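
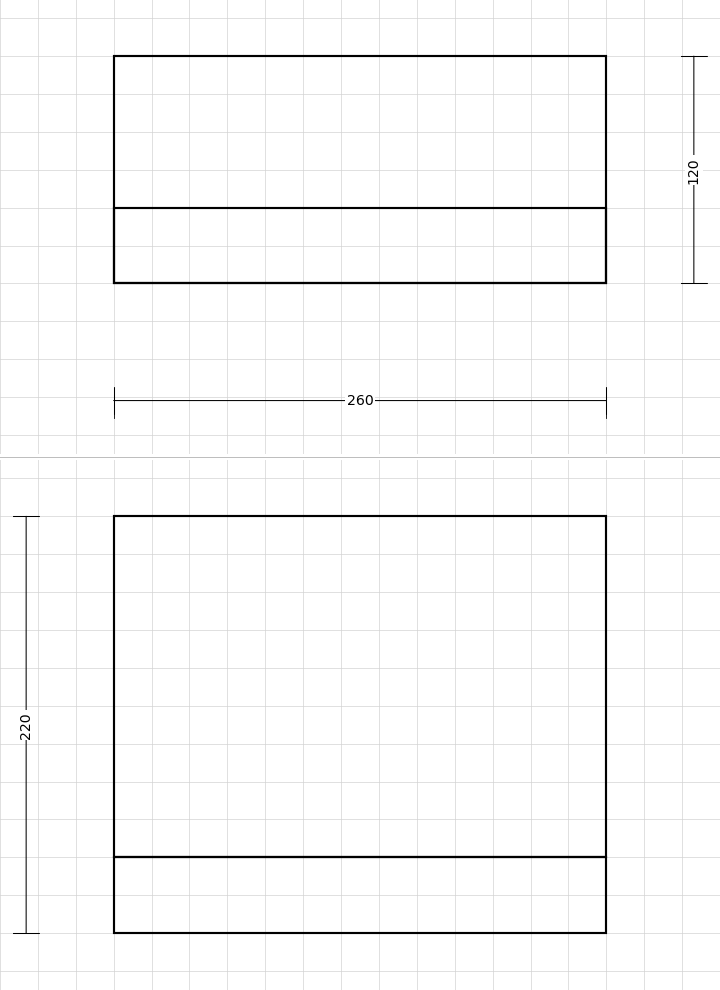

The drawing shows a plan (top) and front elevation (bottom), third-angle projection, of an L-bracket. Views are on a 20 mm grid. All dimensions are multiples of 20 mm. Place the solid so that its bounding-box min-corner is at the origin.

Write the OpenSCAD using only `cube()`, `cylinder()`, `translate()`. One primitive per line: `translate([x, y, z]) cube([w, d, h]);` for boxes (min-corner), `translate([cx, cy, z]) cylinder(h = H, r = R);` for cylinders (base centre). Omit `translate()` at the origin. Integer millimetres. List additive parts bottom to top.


cube([260, 120, 40]);
translate([0, 0, 40]) cube([260, 40, 180]);


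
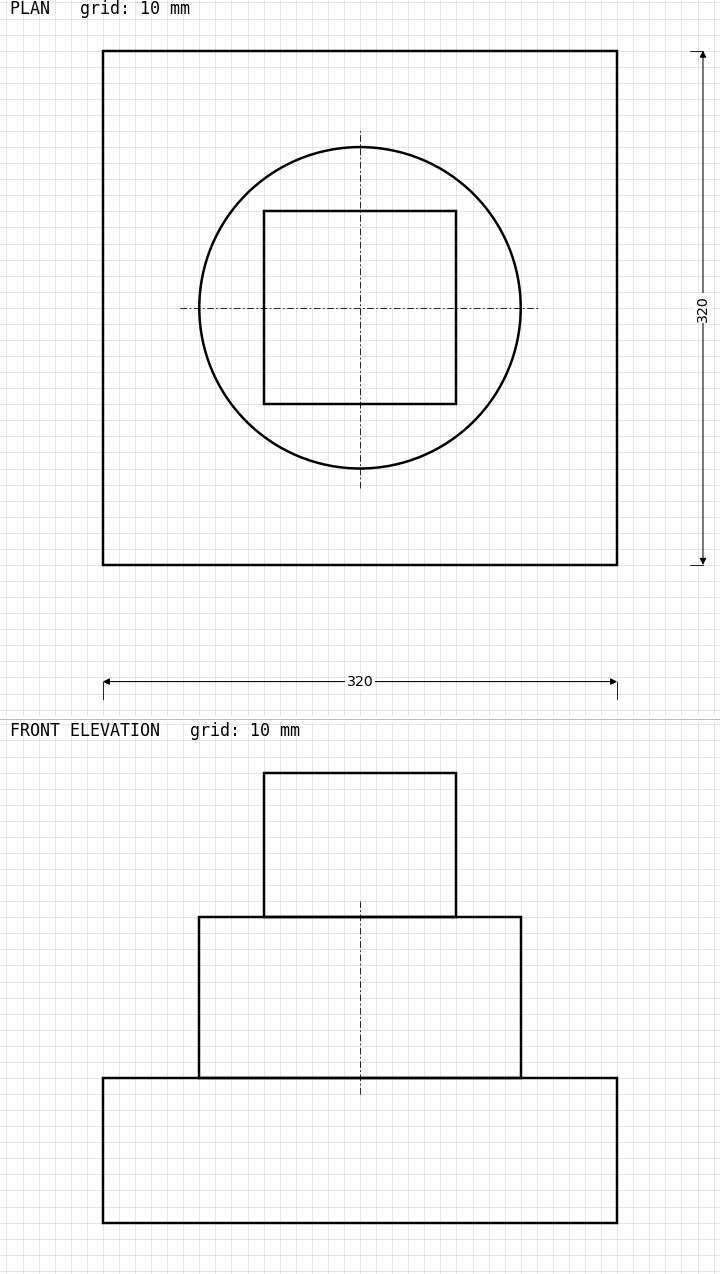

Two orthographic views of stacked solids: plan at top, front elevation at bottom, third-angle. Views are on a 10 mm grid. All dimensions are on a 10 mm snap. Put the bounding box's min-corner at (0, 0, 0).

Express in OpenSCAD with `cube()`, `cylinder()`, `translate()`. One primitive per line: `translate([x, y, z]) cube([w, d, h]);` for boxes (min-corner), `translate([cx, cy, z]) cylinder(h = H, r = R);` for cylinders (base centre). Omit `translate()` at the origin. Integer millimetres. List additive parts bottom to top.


cube([320, 320, 90]);
translate([160, 160, 90]) cylinder(h = 100, r = 100);
translate([100, 100, 190]) cube([120, 120, 90]);


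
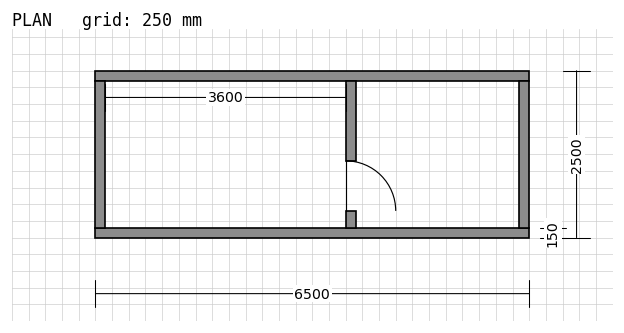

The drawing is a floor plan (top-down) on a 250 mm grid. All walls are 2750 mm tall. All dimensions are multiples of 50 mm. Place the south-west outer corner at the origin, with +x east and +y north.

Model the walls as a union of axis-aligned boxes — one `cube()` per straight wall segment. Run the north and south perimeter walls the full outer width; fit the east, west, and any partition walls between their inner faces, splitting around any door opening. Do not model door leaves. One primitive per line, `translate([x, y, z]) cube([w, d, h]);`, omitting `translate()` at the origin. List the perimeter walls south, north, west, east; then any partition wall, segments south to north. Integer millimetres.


cube([6500, 150, 2750]);
translate([0, 2350, 0]) cube([6500, 150, 2750]);
translate([0, 150, 0]) cube([150, 2200, 2750]);
translate([6350, 150, 0]) cube([150, 2200, 2750]);
translate([3750, 150, 0]) cube([150, 250, 2750]);
translate([3750, 1150, 0]) cube([150, 1200, 2750]);


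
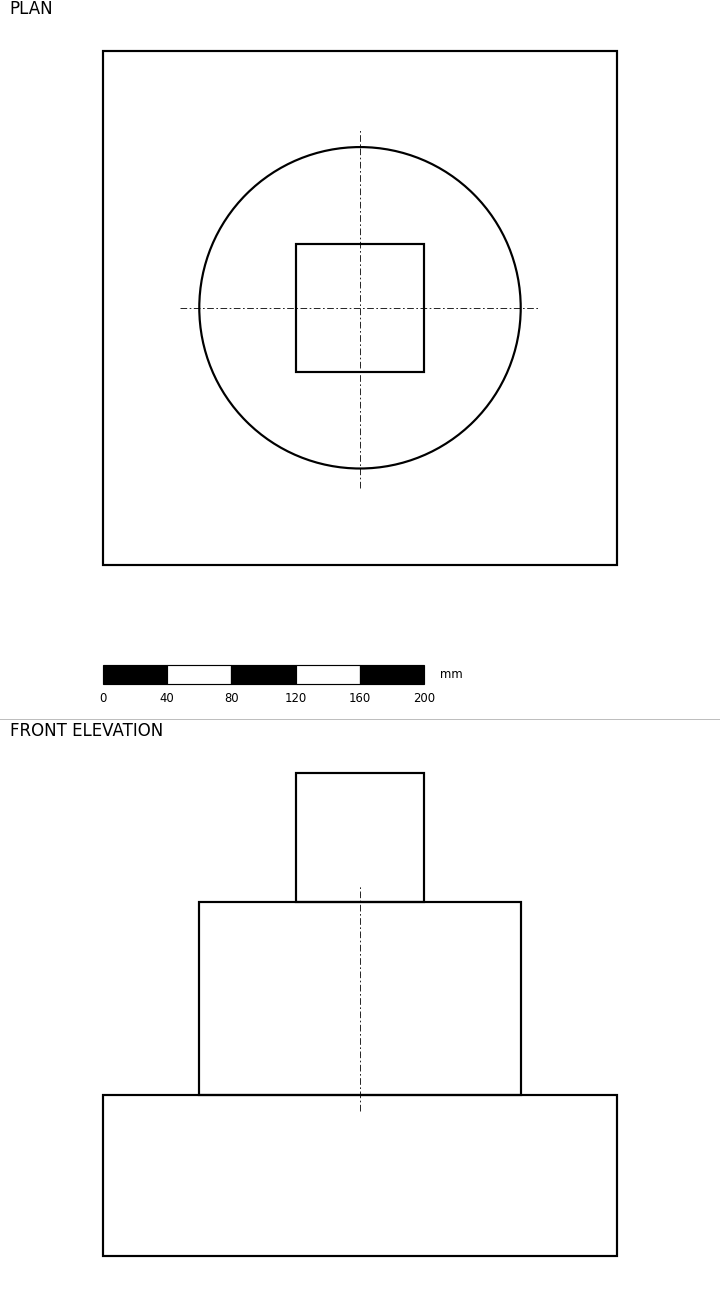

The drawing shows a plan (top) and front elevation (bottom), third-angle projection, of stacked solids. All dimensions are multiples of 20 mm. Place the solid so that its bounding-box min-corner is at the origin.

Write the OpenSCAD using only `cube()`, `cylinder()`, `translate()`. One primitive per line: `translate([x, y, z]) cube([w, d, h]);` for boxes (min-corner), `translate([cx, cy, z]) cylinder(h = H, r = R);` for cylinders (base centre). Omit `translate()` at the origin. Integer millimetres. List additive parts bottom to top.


cube([320, 320, 100]);
translate([160, 160, 100]) cylinder(h = 120, r = 100);
translate([120, 120, 220]) cube([80, 80, 80]);


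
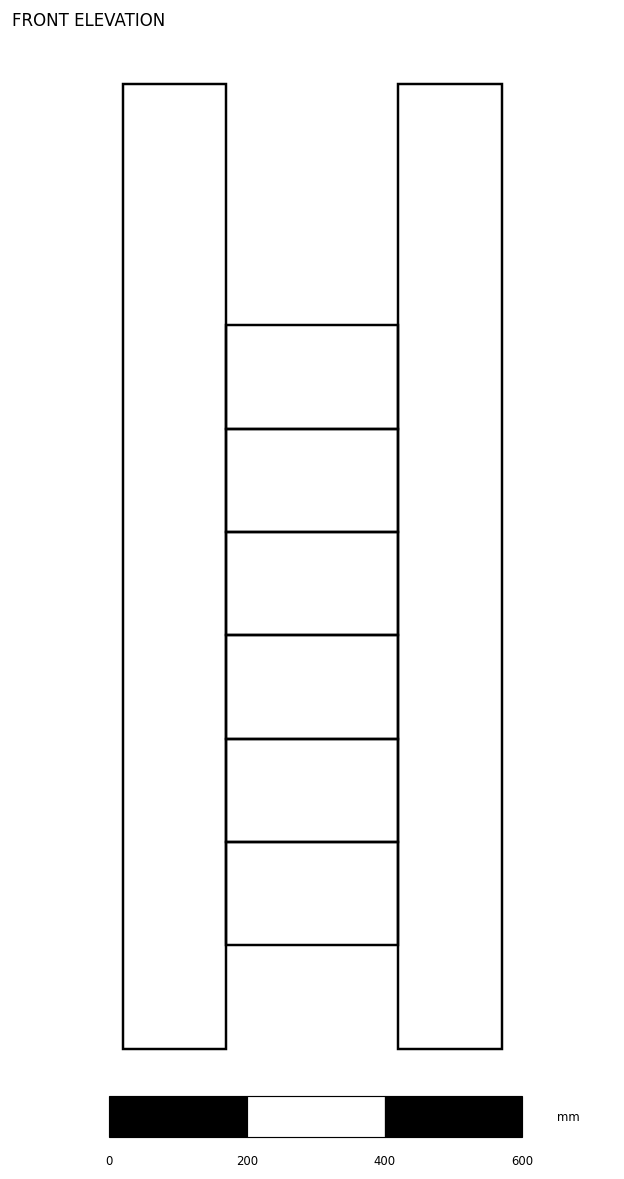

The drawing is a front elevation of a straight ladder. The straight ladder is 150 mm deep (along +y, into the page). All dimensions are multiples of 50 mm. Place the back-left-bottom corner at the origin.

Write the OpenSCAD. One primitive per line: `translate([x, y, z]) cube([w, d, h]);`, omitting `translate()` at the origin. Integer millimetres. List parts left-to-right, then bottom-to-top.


cube([150, 150, 1400]);
translate([150, 0, 150]) cube([250, 150, 150]);
translate([150, 0, 300]) cube([250, 150, 150]);
translate([150, 0, 450]) cube([250, 150, 150]);
translate([150, 0, 600]) cube([250, 150, 150]);
translate([150, 0, 750]) cube([250, 150, 150]);
translate([150, 0, 900]) cube([250, 150, 150]);
translate([400, 0, 0]) cube([150, 150, 1400]);


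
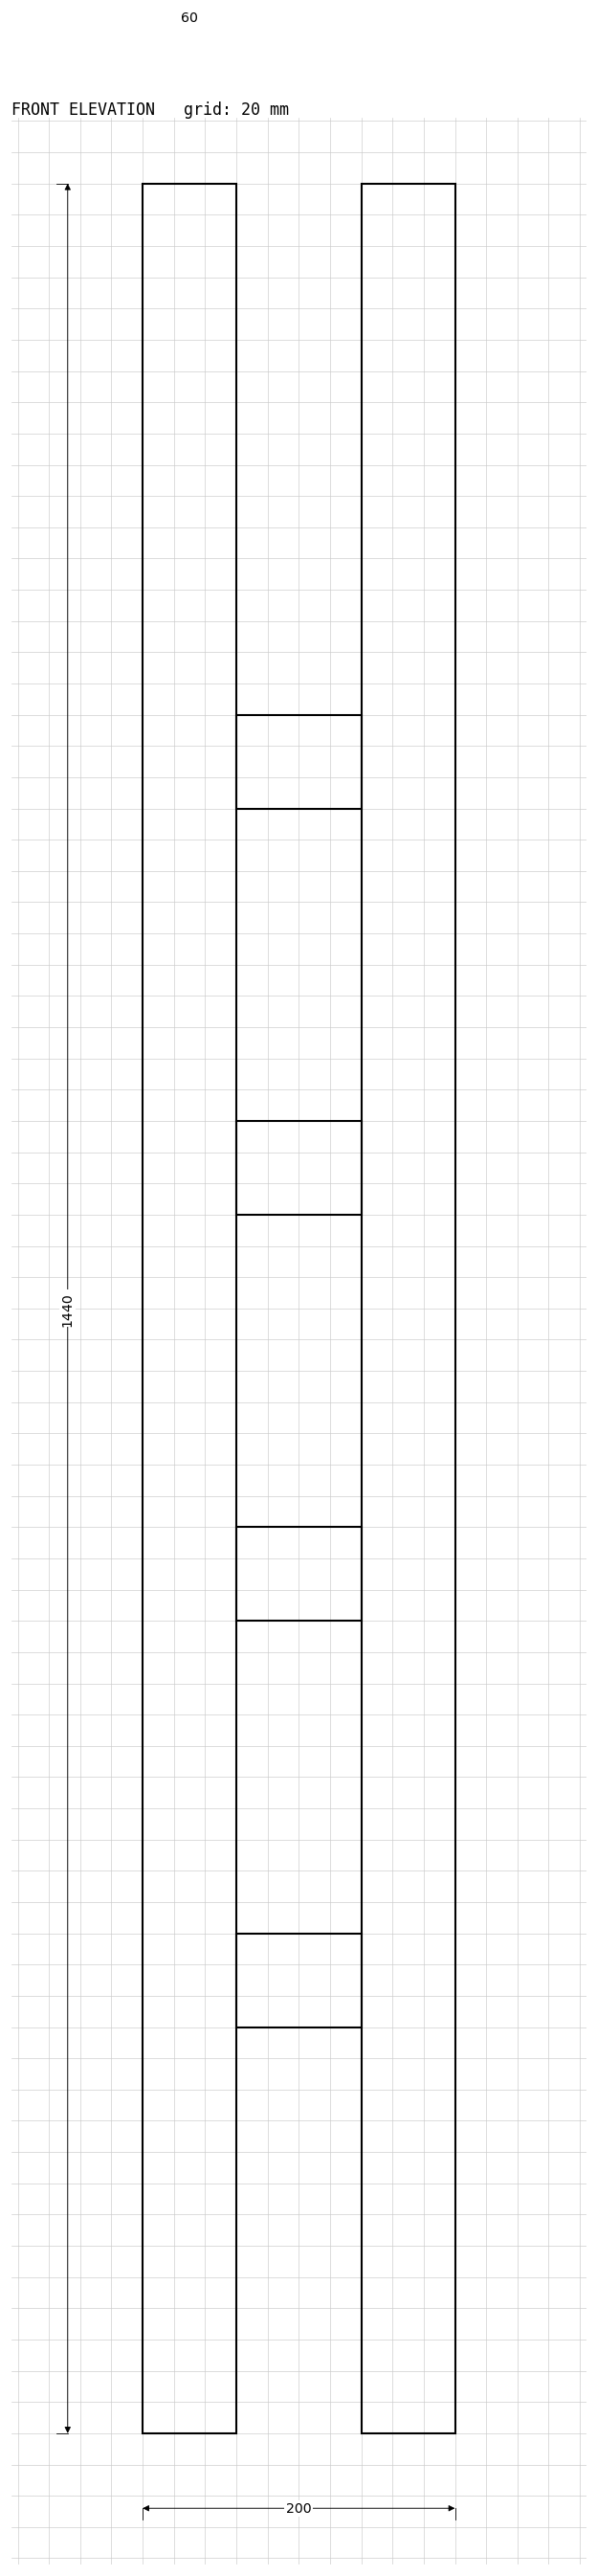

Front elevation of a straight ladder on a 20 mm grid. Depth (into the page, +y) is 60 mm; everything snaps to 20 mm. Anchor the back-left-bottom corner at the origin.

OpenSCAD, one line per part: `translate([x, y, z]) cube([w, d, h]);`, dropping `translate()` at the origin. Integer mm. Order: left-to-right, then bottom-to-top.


cube([60, 60, 1440]);
translate([60, 0, 260]) cube([80, 60, 60]);
translate([60, 0, 520]) cube([80, 60, 60]);
translate([60, 0, 780]) cube([80, 60, 60]);
translate([60, 0, 1040]) cube([80, 60, 60]);
translate([140, 0, 0]) cube([60, 60, 1440]);


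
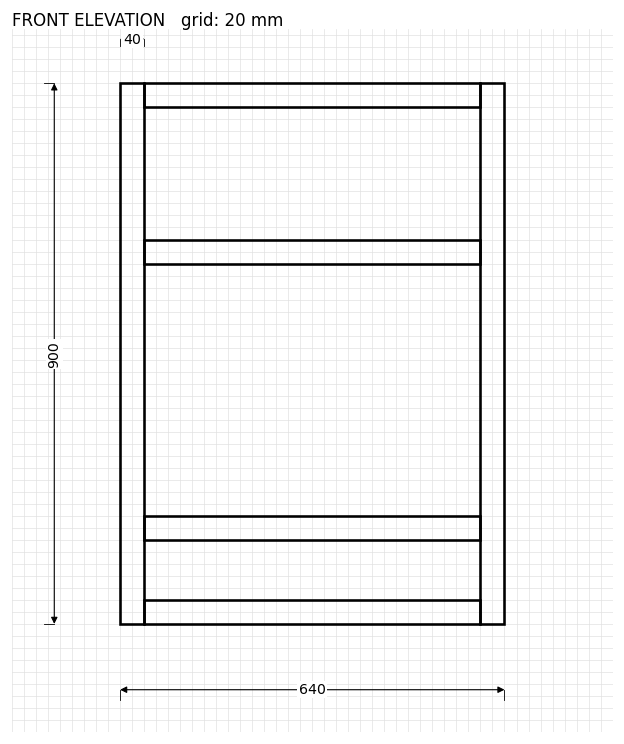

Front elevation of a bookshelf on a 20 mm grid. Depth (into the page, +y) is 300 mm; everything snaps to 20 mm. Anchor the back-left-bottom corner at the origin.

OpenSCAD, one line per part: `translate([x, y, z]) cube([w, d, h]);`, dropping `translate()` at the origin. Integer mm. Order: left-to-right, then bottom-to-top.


cube([40, 300, 900]);
translate([40, 0, 0]) cube([560, 300, 40]);
translate([40, 0, 140]) cube([560, 300, 40]);
translate([40, 0, 600]) cube([560, 300, 40]);
translate([40, 0, 860]) cube([560, 300, 40]);
translate([600, 0, 0]) cube([40, 300, 900]);


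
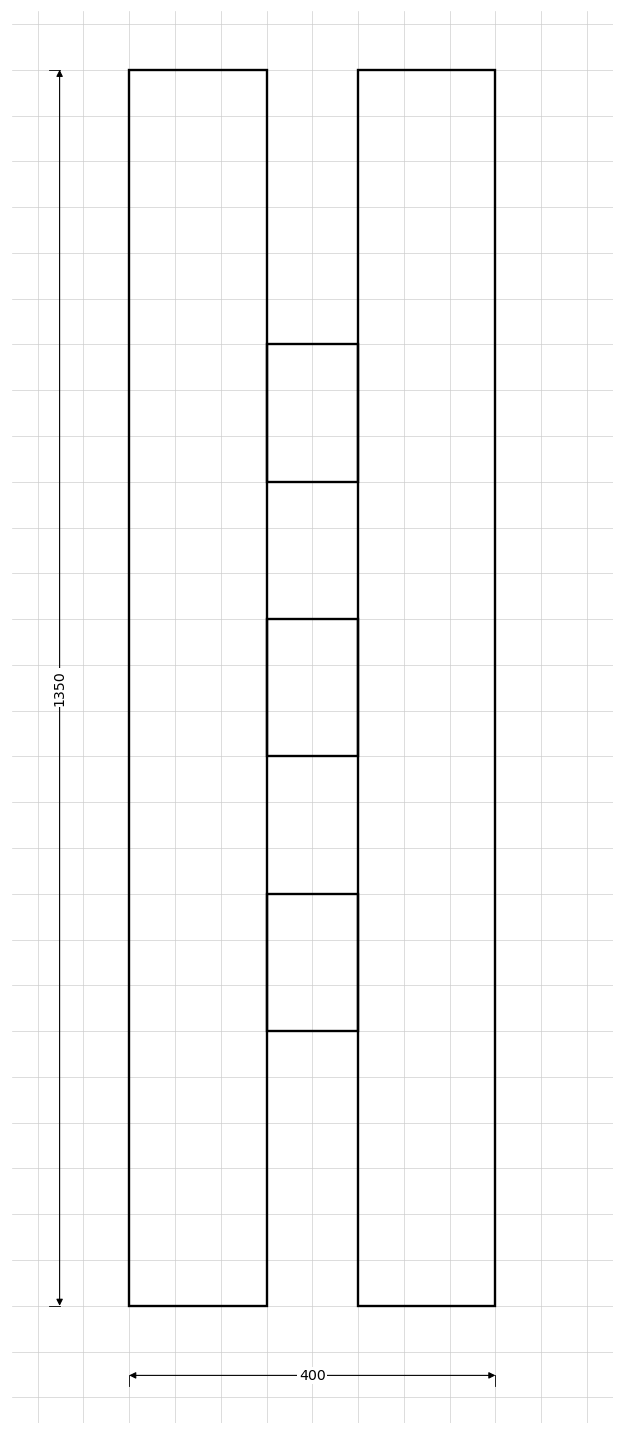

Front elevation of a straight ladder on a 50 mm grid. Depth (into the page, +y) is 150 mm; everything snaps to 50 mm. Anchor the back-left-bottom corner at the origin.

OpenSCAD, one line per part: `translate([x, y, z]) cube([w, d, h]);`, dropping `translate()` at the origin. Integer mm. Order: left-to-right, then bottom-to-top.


cube([150, 150, 1350]);
translate([150, 0, 300]) cube([100, 150, 150]);
translate([150, 0, 600]) cube([100, 150, 150]);
translate([150, 0, 900]) cube([100, 150, 150]);
translate([250, 0, 0]) cube([150, 150, 1350]);


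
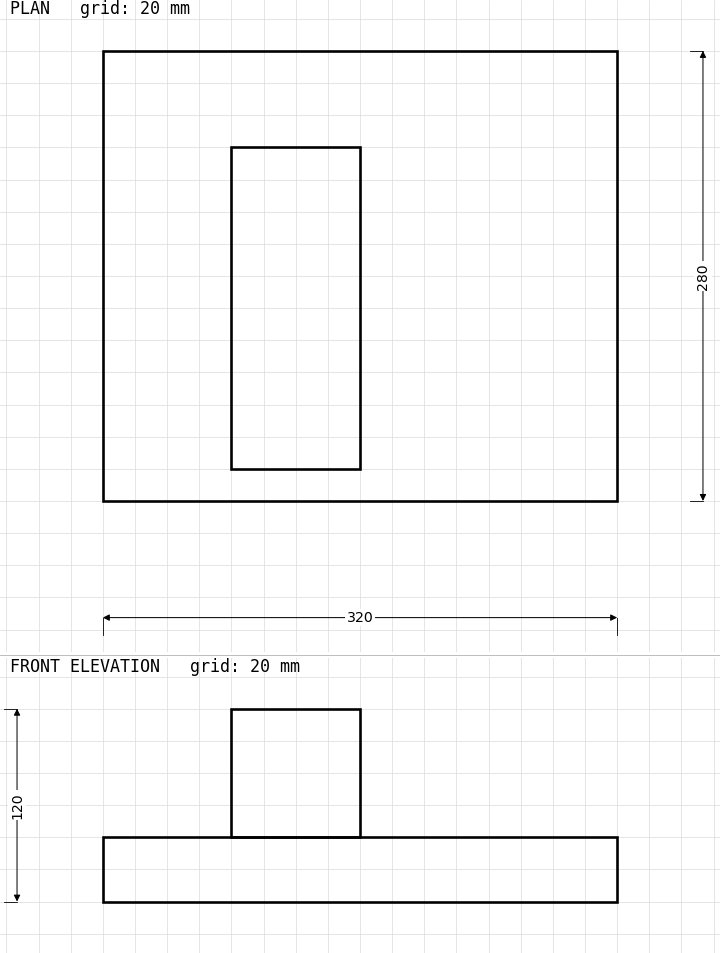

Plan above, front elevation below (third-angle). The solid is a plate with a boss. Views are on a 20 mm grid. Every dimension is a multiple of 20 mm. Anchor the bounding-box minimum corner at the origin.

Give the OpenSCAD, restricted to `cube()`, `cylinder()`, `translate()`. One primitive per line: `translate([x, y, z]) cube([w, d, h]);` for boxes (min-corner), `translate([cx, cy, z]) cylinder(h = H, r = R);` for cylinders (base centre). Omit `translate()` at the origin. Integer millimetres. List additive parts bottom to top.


cube([320, 280, 40]);
translate([80, 20, 40]) cube([80, 200, 80]);


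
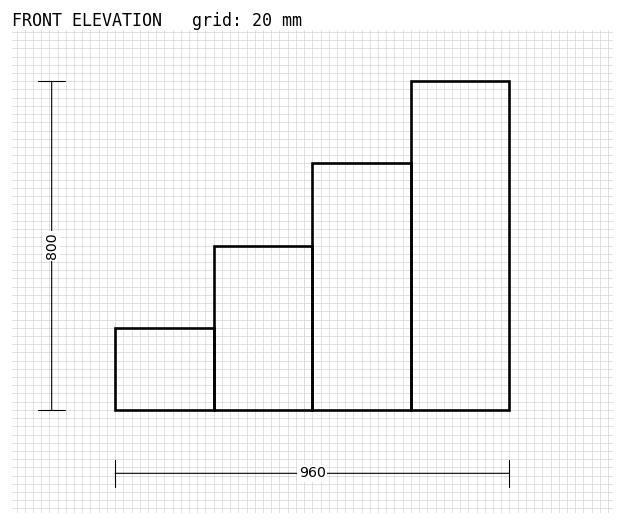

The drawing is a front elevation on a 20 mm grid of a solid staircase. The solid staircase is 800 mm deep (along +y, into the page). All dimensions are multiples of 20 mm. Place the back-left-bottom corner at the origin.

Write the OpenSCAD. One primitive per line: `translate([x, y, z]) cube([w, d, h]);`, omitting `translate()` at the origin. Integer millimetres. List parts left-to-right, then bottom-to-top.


cube([240, 800, 200]);
translate([240, 0, 0]) cube([240, 800, 400]);
translate([480, 0, 0]) cube([240, 800, 600]);
translate([720, 0, 0]) cube([240, 800, 800]);


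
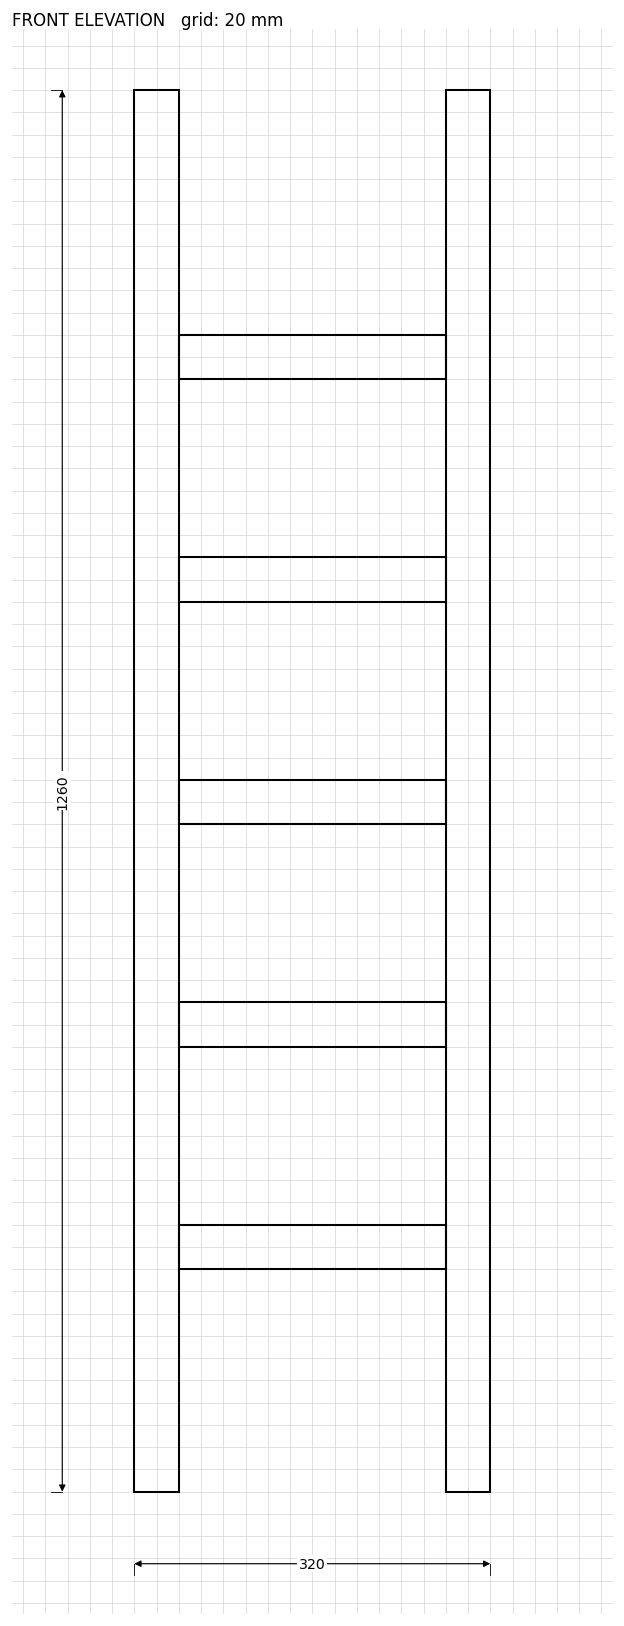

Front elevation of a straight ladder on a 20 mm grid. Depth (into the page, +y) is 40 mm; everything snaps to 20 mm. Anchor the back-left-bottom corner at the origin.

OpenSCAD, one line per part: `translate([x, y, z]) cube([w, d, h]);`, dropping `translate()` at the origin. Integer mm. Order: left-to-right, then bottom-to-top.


cube([40, 40, 1260]);
translate([40, 0, 200]) cube([240, 40, 40]);
translate([40, 0, 400]) cube([240, 40, 40]);
translate([40, 0, 600]) cube([240, 40, 40]);
translate([40, 0, 800]) cube([240, 40, 40]);
translate([40, 0, 1000]) cube([240, 40, 40]);
translate([280, 0, 0]) cube([40, 40, 1260]);


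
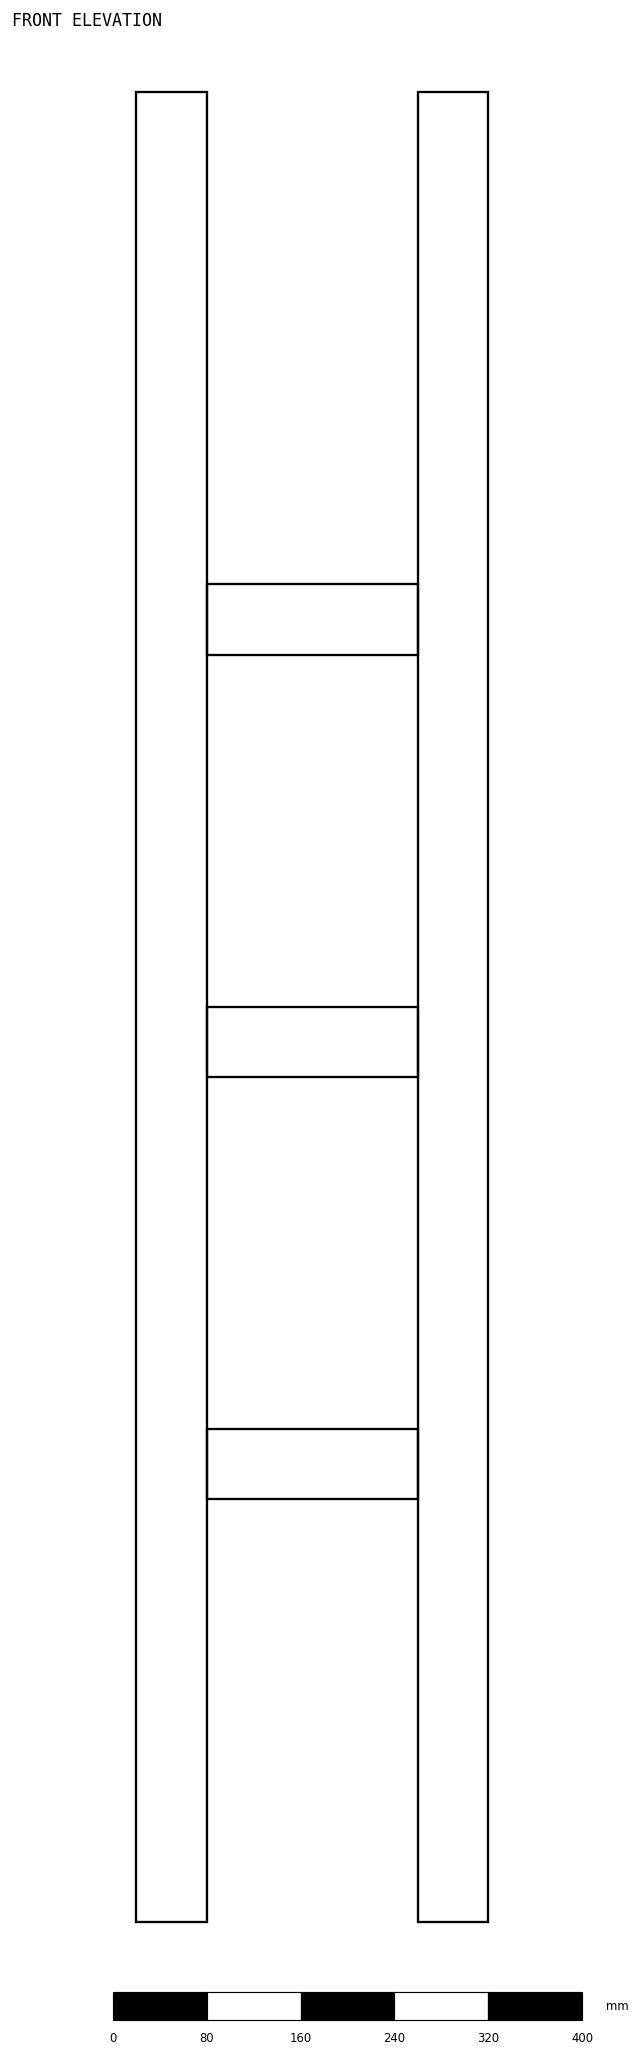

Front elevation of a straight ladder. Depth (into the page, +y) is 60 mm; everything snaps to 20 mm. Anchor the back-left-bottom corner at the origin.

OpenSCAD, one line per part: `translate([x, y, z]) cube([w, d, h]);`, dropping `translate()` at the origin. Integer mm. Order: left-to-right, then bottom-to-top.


cube([60, 60, 1560]);
translate([60, 0, 360]) cube([180, 60, 60]);
translate([60, 0, 720]) cube([180, 60, 60]);
translate([60, 0, 1080]) cube([180, 60, 60]);
translate([240, 0, 0]) cube([60, 60, 1560]);


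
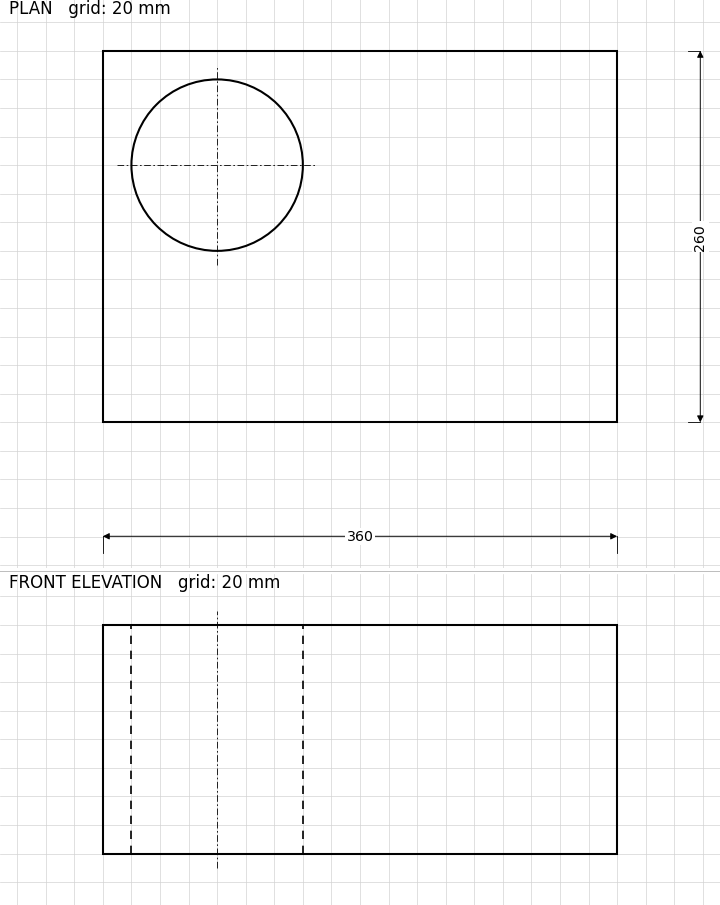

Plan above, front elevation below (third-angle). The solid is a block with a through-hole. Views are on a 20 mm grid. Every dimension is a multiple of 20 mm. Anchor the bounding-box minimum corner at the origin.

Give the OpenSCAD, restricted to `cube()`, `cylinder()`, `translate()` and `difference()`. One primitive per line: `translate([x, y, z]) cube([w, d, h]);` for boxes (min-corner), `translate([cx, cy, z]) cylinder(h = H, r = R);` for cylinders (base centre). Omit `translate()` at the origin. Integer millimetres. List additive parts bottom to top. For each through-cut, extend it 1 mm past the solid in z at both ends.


difference() {
  cube([360, 260, 160]);
  translate([80, 180, -1]) cylinder(h = 162, r = 60);
}


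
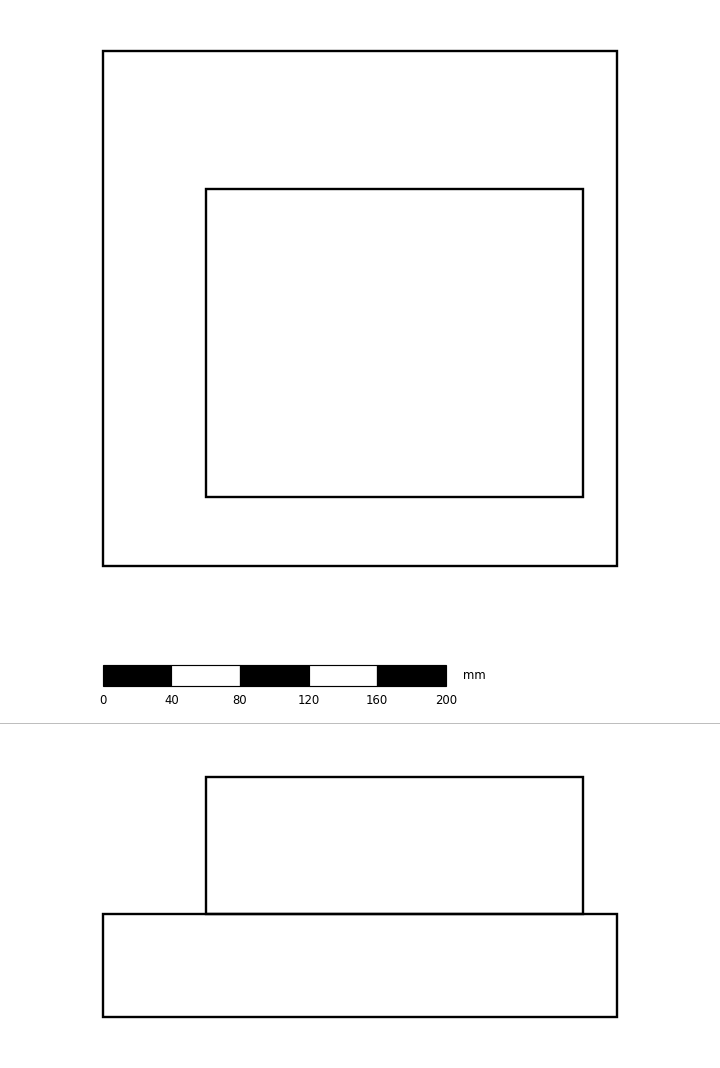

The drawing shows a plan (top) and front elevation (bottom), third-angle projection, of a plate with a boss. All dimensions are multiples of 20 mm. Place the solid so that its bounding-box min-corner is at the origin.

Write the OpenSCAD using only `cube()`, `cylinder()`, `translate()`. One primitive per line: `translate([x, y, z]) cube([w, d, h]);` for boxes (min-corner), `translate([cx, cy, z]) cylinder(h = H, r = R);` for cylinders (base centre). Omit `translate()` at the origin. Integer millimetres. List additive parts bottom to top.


cube([300, 300, 60]);
translate([60, 40, 60]) cube([220, 180, 80]);


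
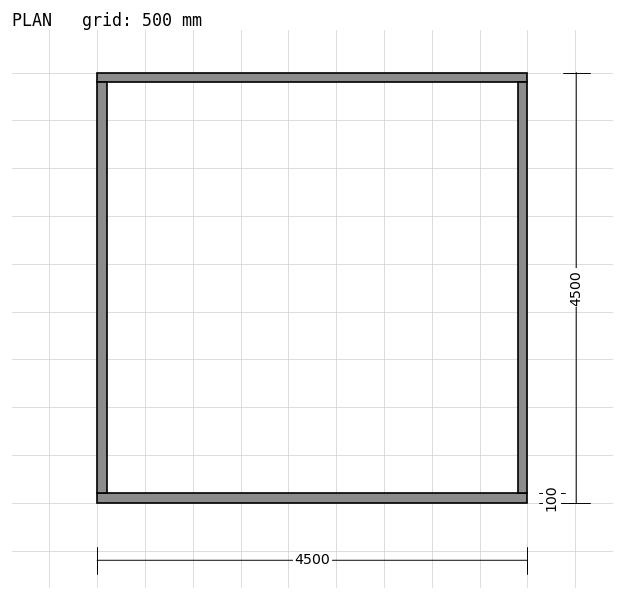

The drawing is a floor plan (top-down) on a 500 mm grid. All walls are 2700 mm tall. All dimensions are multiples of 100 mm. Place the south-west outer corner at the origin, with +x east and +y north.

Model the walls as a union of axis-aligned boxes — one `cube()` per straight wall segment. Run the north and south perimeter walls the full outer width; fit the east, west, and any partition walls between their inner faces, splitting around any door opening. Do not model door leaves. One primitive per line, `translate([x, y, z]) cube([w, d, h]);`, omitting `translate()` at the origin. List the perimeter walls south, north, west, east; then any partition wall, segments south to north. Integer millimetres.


cube([4500, 100, 2700]);
translate([0, 4400, 0]) cube([4500, 100, 2700]);
translate([0, 100, 0]) cube([100, 4300, 2700]);
translate([4400, 100, 0]) cube([100, 4300, 2700]);


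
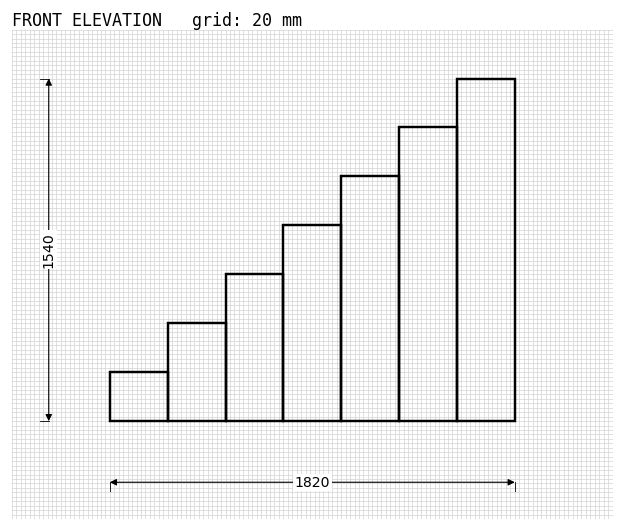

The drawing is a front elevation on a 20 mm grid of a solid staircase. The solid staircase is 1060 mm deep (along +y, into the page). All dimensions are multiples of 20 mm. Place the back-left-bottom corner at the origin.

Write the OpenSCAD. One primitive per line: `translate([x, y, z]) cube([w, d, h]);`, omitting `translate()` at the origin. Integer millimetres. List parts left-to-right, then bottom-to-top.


cube([260, 1060, 220]);
translate([260, 0, 0]) cube([260, 1060, 440]);
translate([520, 0, 0]) cube([260, 1060, 660]);
translate([780, 0, 0]) cube([260, 1060, 880]);
translate([1040, 0, 0]) cube([260, 1060, 1100]);
translate([1300, 0, 0]) cube([260, 1060, 1320]);
translate([1560, 0, 0]) cube([260, 1060, 1540]);


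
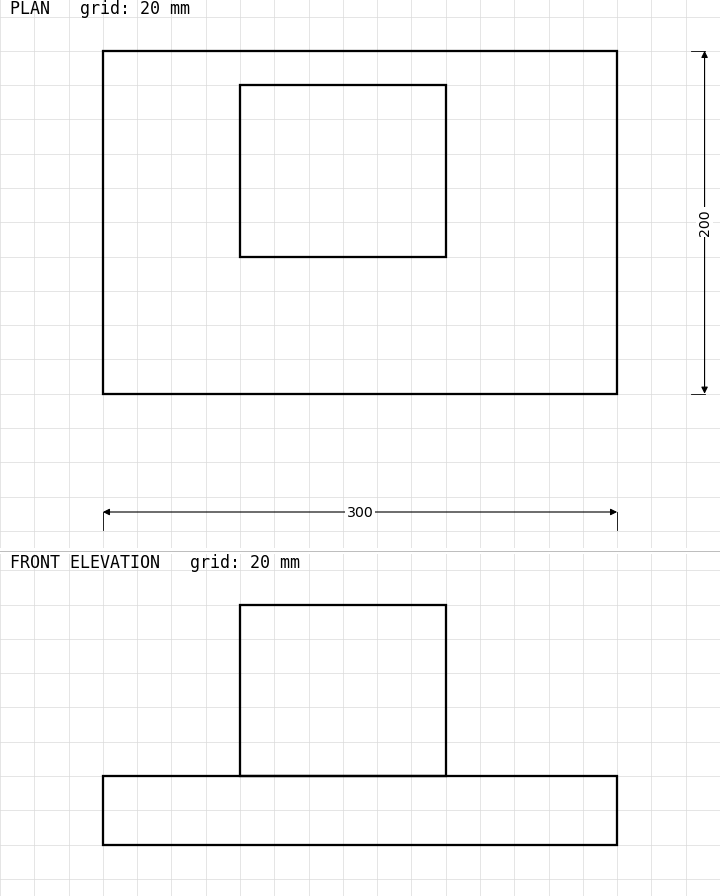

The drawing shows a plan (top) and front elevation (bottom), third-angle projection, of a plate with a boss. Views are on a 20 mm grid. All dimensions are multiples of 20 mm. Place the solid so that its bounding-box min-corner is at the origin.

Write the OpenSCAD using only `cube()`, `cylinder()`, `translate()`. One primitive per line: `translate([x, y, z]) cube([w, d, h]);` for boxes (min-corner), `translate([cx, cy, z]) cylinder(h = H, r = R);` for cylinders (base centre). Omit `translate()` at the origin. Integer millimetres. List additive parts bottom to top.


cube([300, 200, 40]);
translate([80, 80, 40]) cube([120, 100, 100]);


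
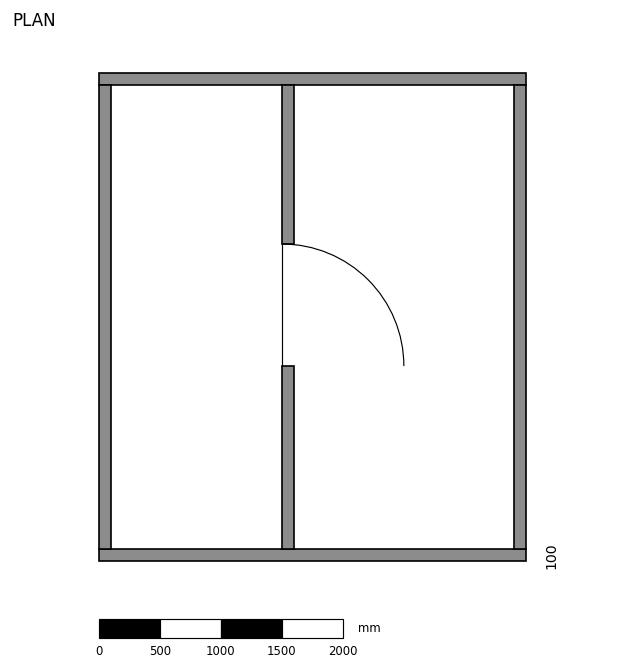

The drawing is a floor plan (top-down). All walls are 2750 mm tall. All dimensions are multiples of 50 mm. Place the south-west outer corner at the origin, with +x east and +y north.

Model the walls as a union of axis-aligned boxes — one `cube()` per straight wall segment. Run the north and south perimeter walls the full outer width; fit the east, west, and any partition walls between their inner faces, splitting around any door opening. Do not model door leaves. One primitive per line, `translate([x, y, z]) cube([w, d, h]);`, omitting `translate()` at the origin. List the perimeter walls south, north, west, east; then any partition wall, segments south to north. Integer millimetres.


cube([3500, 100, 2750]);
translate([0, 3900, 0]) cube([3500, 100, 2750]);
translate([0, 100, 0]) cube([100, 3800, 2750]);
translate([3400, 100, 0]) cube([100, 3800, 2750]);
translate([1500, 100, 0]) cube([100, 1500, 2750]);
translate([1500, 2600, 0]) cube([100, 1300, 2750]);


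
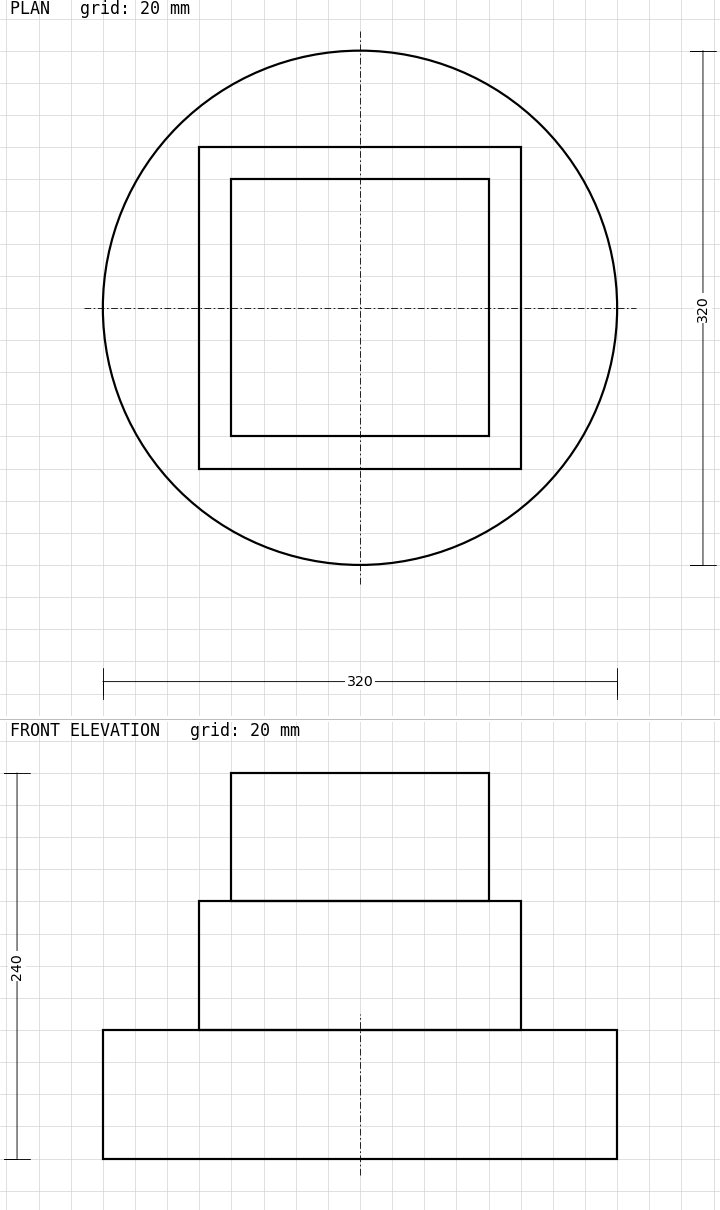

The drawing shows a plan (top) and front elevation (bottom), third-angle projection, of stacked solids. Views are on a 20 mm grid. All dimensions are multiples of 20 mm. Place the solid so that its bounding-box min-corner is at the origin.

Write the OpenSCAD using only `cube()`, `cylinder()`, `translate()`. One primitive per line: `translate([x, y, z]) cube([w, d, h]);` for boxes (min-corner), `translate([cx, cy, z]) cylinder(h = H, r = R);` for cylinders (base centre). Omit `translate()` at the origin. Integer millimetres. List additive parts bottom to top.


translate([160, 160, 0]) cylinder(h = 80, r = 160);
translate([60, 60, 80]) cube([200, 200, 80]);
translate([80, 80, 160]) cube([160, 160, 80]);


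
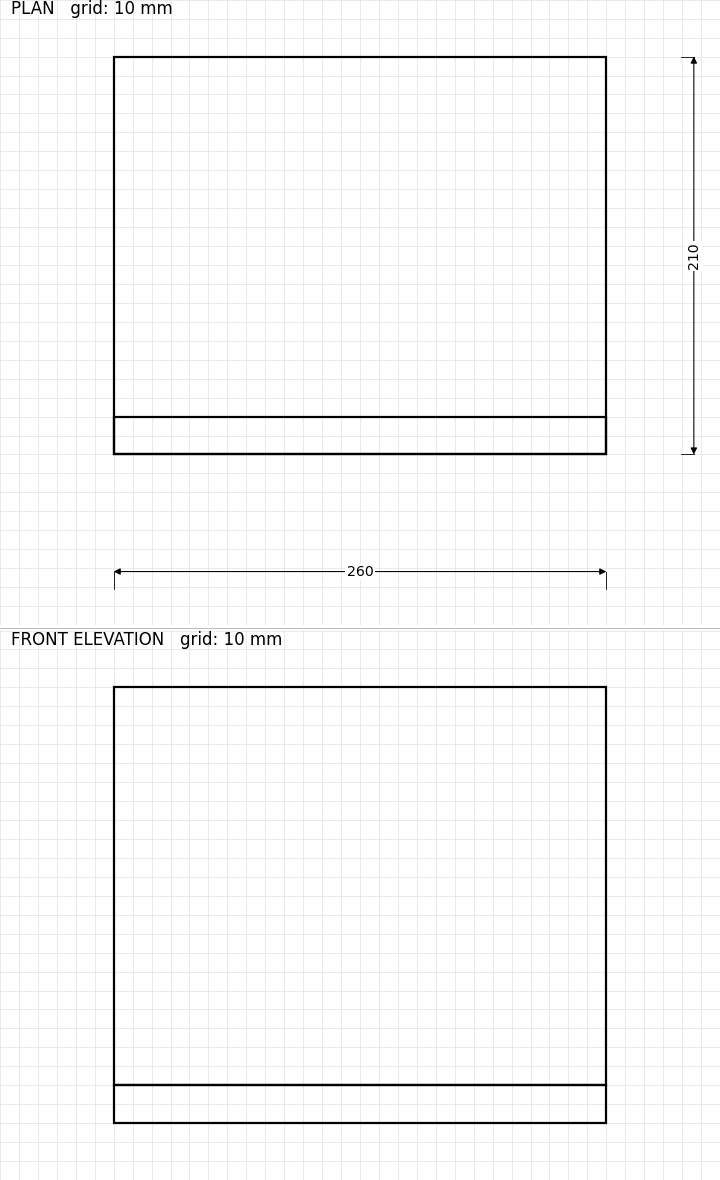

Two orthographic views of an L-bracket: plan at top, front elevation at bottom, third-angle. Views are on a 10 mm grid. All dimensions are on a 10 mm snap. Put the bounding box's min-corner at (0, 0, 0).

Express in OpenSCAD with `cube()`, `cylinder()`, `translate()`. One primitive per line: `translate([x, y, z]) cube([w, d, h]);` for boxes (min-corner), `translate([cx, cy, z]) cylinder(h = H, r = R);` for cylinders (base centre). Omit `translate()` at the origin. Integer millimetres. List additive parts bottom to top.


cube([260, 210, 20]);
translate([0, 0, 20]) cube([260, 20, 210]);


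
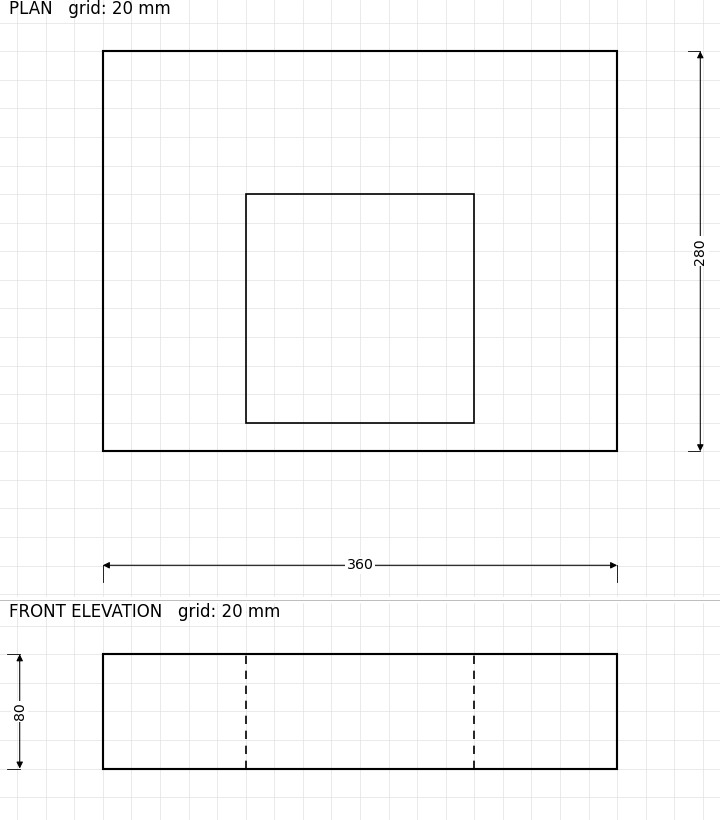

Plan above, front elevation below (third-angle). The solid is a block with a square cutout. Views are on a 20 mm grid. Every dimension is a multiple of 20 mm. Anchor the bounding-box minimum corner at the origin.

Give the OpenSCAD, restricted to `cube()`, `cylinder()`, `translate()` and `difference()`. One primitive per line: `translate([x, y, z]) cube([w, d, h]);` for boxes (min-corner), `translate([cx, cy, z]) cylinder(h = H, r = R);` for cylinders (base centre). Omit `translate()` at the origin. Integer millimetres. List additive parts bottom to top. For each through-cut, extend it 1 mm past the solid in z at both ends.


difference() {
  cube([360, 280, 80]);
  translate([100, 20, -1]) cube([160, 160, 82]);
}


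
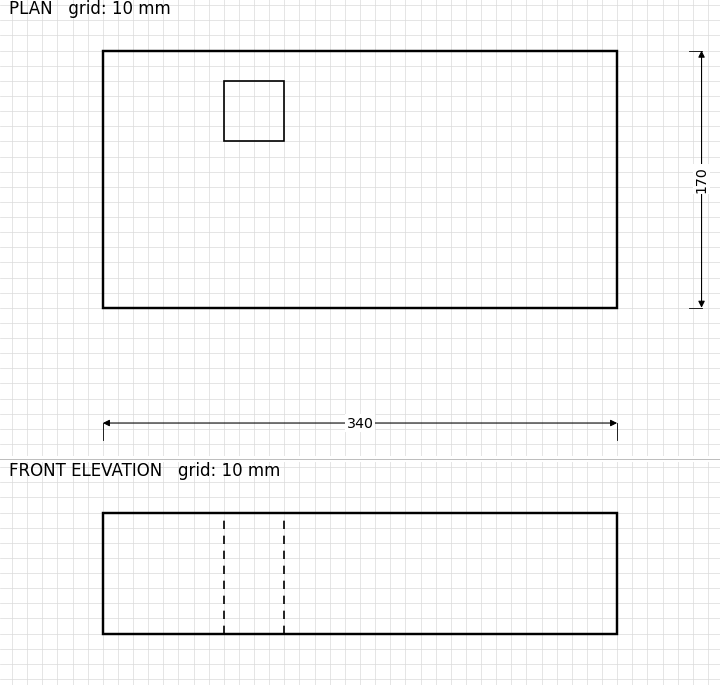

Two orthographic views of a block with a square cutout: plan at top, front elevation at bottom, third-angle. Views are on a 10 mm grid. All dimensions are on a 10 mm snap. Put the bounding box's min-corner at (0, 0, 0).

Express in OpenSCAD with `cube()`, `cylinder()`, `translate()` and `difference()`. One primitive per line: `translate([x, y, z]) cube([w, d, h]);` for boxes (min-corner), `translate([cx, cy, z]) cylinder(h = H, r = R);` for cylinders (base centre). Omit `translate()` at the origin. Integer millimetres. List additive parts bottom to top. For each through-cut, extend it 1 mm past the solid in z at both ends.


difference() {
  cube([340, 170, 80]);
  translate([80, 110, -1]) cube([40, 40, 82]);
}


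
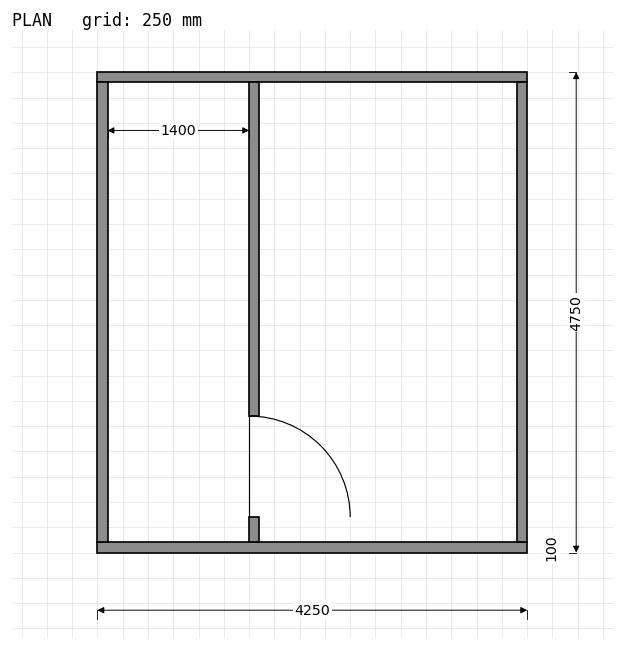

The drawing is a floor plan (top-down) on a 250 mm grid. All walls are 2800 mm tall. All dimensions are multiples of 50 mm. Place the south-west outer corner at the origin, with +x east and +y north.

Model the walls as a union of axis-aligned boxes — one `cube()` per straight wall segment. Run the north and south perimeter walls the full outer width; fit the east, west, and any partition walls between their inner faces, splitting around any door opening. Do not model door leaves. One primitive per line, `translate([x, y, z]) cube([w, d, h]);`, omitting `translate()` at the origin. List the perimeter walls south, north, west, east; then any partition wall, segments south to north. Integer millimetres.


cube([4250, 100, 2800]);
translate([0, 4650, 0]) cube([4250, 100, 2800]);
translate([0, 100, 0]) cube([100, 4550, 2800]);
translate([4150, 100, 0]) cube([100, 4550, 2800]);
translate([1500, 100, 0]) cube([100, 250, 2800]);
translate([1500, 1350, 0]) cube([100, 3300, 2800]);


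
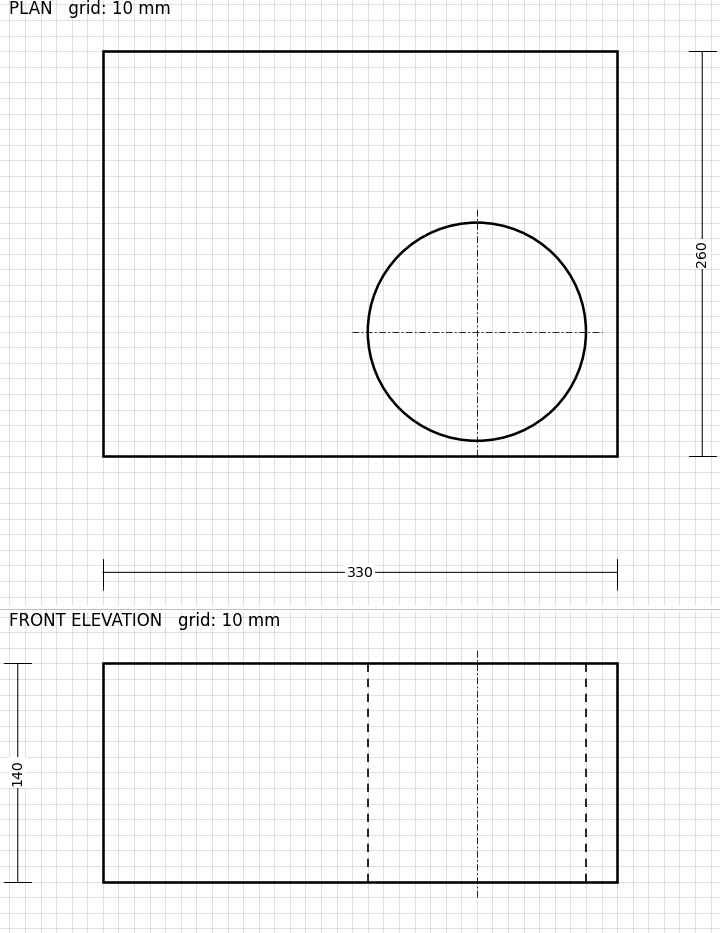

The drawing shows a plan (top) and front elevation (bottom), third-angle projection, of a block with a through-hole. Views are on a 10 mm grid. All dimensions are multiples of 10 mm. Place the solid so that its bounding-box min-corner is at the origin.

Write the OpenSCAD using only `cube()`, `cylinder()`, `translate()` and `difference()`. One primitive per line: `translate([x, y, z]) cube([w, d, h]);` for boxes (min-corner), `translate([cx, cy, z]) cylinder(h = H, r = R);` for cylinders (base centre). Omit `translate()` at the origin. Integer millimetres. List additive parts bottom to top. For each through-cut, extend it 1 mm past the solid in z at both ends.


difference() {
  cube([330, 260, 140]);
  translate([240, 80, -1]) cylinder(h = 142, r = 70);
}


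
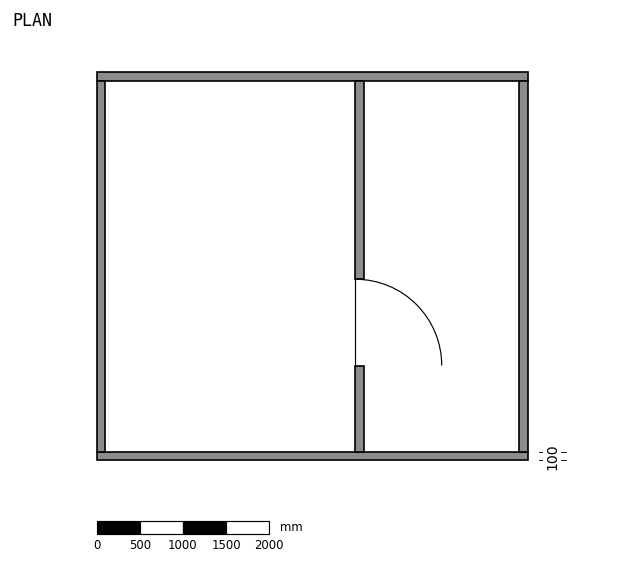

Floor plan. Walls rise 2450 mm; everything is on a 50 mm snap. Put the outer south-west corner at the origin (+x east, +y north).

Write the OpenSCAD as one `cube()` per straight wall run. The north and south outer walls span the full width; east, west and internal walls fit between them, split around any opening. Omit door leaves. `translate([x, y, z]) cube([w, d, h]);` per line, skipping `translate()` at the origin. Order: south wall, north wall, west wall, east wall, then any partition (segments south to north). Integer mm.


cube([5000, 100, 2450]);
translate([0, 4400, 0]) cube([5000, 100, 2450]);
translate([0, 100, 0]) cube([100, 4300, 2450]);
translate([4900, 100, 0]) cube([100, 4300, 2450]);
translate([3000, 100, 0]) cube([100, 1000, 2450]);
translate([3000, 2100, 0]) cube([100, 2300, 2450]);


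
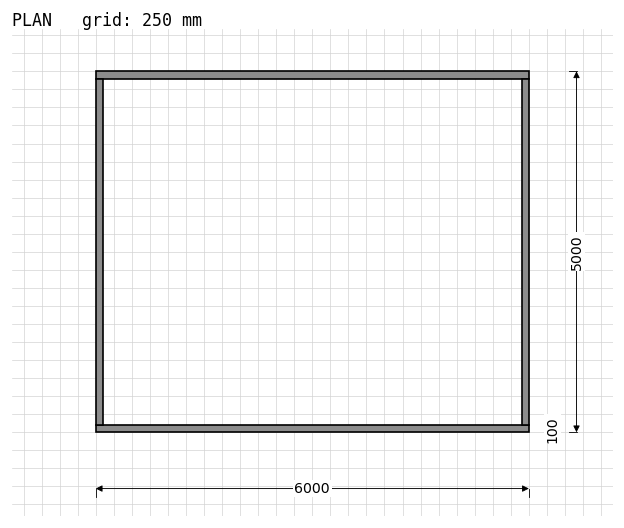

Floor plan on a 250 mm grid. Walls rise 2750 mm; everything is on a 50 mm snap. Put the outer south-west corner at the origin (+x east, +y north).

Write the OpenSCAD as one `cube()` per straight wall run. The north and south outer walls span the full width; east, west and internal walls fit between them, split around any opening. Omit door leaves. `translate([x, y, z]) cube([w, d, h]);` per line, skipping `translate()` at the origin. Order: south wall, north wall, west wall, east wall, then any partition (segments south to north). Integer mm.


cube([6000, 100, 2750]);
translate([0, 4900, 0]) cube([6000, 100, 2750]);
translate([0, 100, 0]) cube([100, 4800, 2750]);
translate([5900, 100, 0]) cube([100, 4800, 2750]);


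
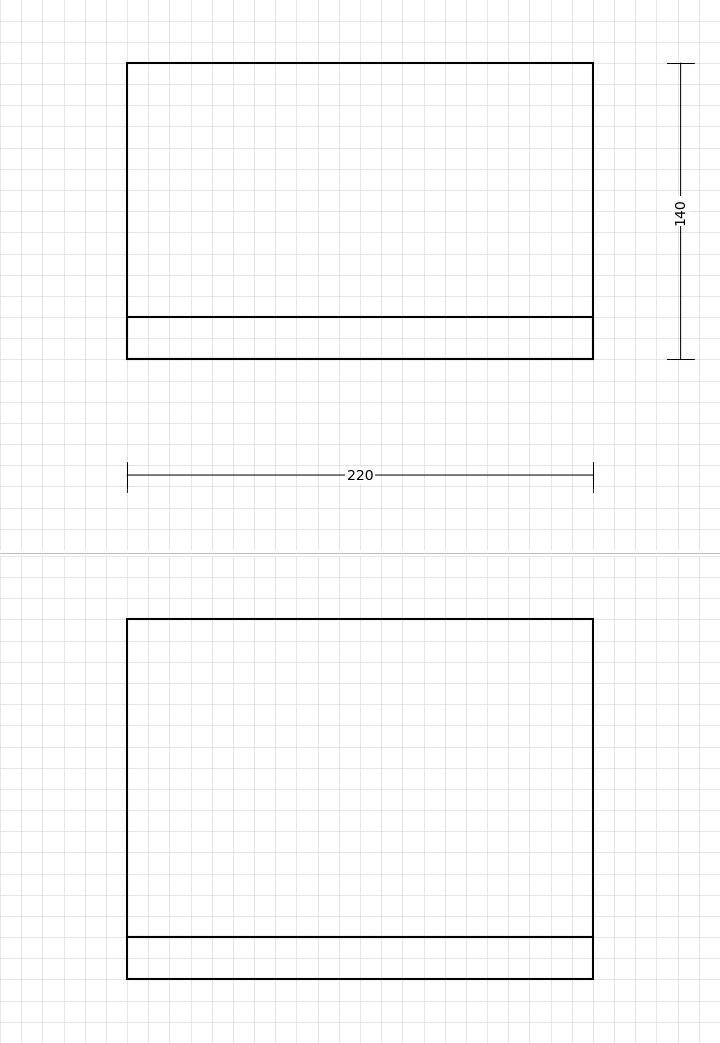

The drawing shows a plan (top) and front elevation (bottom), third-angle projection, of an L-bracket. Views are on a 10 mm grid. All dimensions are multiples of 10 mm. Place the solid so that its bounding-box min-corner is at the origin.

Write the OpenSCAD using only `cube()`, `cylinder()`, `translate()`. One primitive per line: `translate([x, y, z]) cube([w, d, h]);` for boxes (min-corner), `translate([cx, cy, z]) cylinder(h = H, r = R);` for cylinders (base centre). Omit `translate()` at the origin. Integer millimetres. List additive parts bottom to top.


cube([220, 140, 20]);
translate([0, 0, 20]) cube([220, 20, 150]);


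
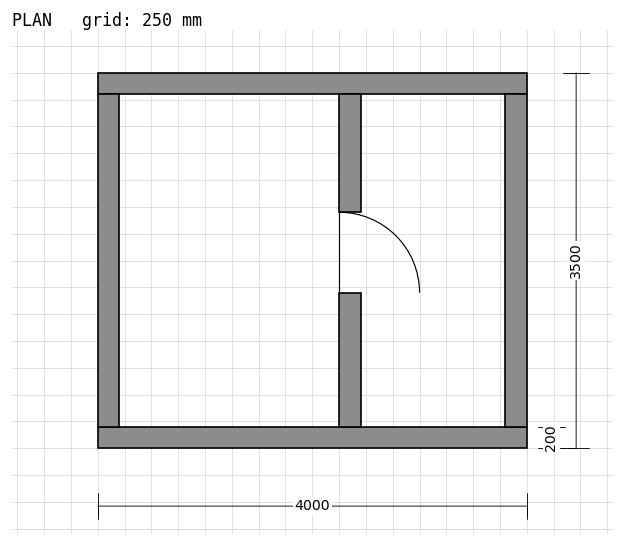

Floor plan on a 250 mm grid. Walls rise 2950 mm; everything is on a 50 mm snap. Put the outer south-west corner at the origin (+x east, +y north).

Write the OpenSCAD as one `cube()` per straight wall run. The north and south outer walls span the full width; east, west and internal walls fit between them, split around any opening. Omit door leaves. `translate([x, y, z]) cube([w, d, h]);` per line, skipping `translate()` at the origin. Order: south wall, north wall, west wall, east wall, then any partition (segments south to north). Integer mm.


cube([4000, 200, 2950]);
translate([0, 3300, 0]) cube([4000, 200, 2950]);
translate([0, 200, 0]) cube([200, 3100, 2950]);
translate([3800, 200, 0]) cube([200, 3100, 2950]);
translate([2250, 200, 0]) cube([200, 1250, 2950]);
translate([2250, 2200, 0]) cube([200, 1100, 2950]);


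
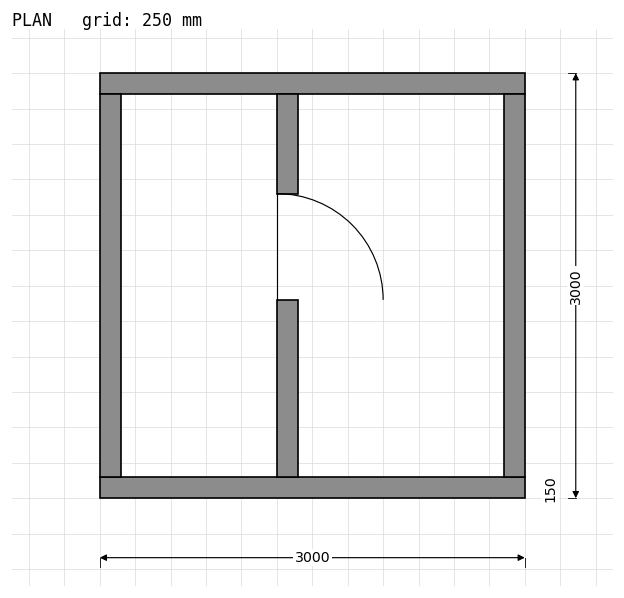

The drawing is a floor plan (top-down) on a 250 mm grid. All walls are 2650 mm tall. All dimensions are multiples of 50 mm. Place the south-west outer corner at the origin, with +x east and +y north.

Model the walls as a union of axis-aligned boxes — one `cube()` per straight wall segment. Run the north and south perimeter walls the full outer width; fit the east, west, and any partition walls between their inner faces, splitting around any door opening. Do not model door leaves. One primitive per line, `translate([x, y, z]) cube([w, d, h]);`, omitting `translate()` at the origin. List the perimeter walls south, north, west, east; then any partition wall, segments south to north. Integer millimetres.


cube([3000, 150, 2650]);
translate([0, 2850, 0]) cube([3000, 150, 2650]);
translate([0, 150, 0]) cube([150, 2700, 2650]);
translate([2850, 150, 0]) cube([150, 2700, 2650]);
translate([1250, 150, 0]) cube([150, 1250, 2650]);
translate([1250, 2150, 0]) cube([150, 700, 2650]);


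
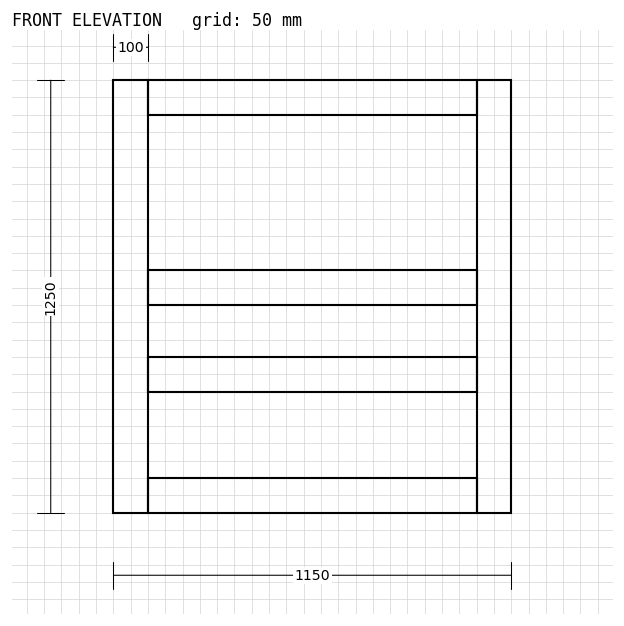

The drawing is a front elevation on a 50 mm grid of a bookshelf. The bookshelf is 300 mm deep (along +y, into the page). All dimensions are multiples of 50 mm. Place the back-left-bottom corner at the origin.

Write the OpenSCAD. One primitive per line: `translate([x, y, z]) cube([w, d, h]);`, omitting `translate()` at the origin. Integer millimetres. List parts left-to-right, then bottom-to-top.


cube([100, 300, 1250]);
translate([100, 0, 0]) cube([950, 300, 100]);
translate([100, 0, 350]) cube([950, 300, 100]);
translate([100, 0, 600]) cube([950, 300, 100]);
translate([100, 0, 1150]) cube([950, 300, 100]);
translate([1050, 0, 0]) cube([100, 300, 1250]);


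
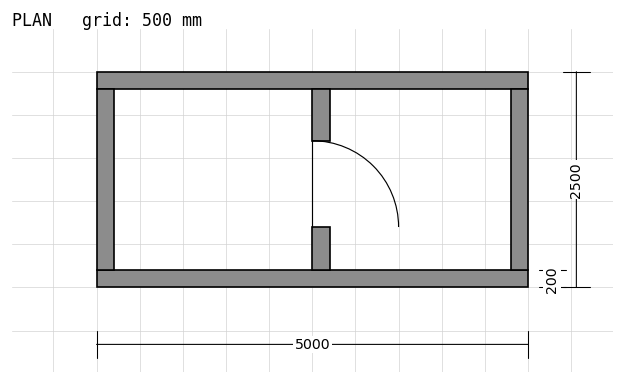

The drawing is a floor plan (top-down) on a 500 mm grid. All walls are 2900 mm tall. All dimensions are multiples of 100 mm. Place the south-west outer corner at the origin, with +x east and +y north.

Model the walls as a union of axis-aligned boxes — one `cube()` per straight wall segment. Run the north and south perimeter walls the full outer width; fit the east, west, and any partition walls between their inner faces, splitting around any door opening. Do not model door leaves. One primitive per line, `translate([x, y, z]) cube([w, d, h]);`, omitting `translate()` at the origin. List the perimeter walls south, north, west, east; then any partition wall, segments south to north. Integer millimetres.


cube([5000, 200, 2900]);
translate([0, 2300, 0]) cube([5000, 200, 2900]);
translate([0, 200, 0]) cube([200, 2100, 2900]);
translate([4800, 200, 0]) cube([200, 2100, 2900]);
translate([2500, 200, 0]) cube([200, 500, 2900]);
translate([2500, 1700, 0]) cube([200, 600, 2900]);


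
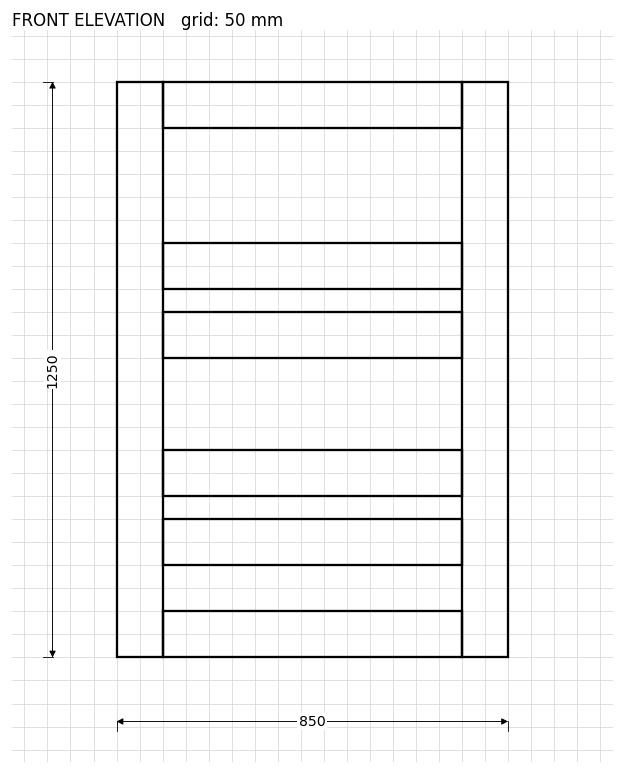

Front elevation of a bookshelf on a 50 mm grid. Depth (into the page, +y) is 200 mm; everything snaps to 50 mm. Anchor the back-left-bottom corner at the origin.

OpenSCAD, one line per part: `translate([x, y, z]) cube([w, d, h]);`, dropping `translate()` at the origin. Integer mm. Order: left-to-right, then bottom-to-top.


cube([100, 200, 1250]);
translate([100, 0, 0]) cube([650, 200, 100]);
translate([100, 0, 200]) cube([650, 200, 100]);
translate([100, 0, 350]) cube([650, 200, 100]);
translate([100, 0, 650]) cube([650, 200, 100]);
translate([100, 0, 800]) cube([650, 200, 100]);
translate([100, 0, 1150]) cube([650, 200, 100]);
translate([750, 0, 0]) cube([100, 200, 1250]);


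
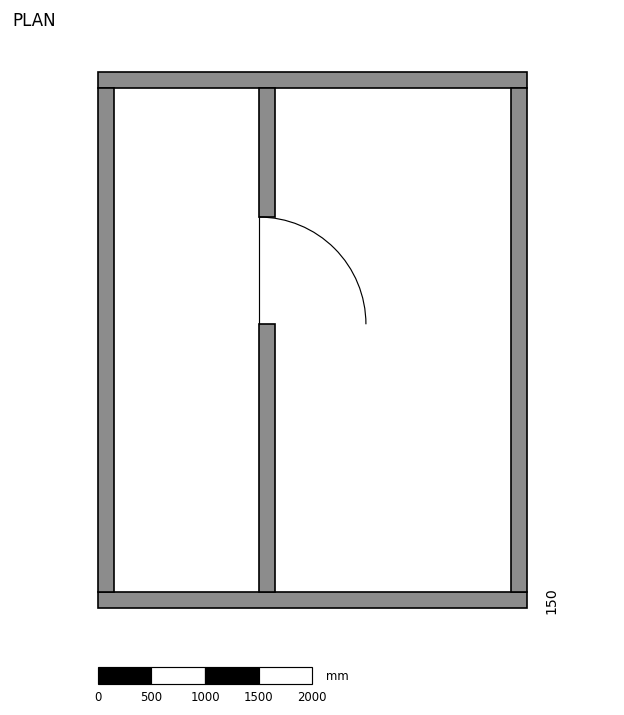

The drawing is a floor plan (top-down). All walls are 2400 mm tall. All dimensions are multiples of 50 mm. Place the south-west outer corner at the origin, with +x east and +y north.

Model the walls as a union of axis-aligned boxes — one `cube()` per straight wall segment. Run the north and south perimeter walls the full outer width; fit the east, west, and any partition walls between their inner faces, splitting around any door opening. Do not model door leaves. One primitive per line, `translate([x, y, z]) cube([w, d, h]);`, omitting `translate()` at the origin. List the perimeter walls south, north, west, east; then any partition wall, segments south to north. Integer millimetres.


cube([4000, 150, 2400]);
translate([0, 4850, 0]) cube([4000, 150, 2400]);
translate([0, 150, 0]) cube([150, 4700, 2400]);
translate([3850, 150, 0]) cube([150, 4700, 2400]);
translate([1500, 150, 0]) cube([150, 2500, 2400]);
translate([1500, 3650, 0]) cube([150, 1200, 2400]);


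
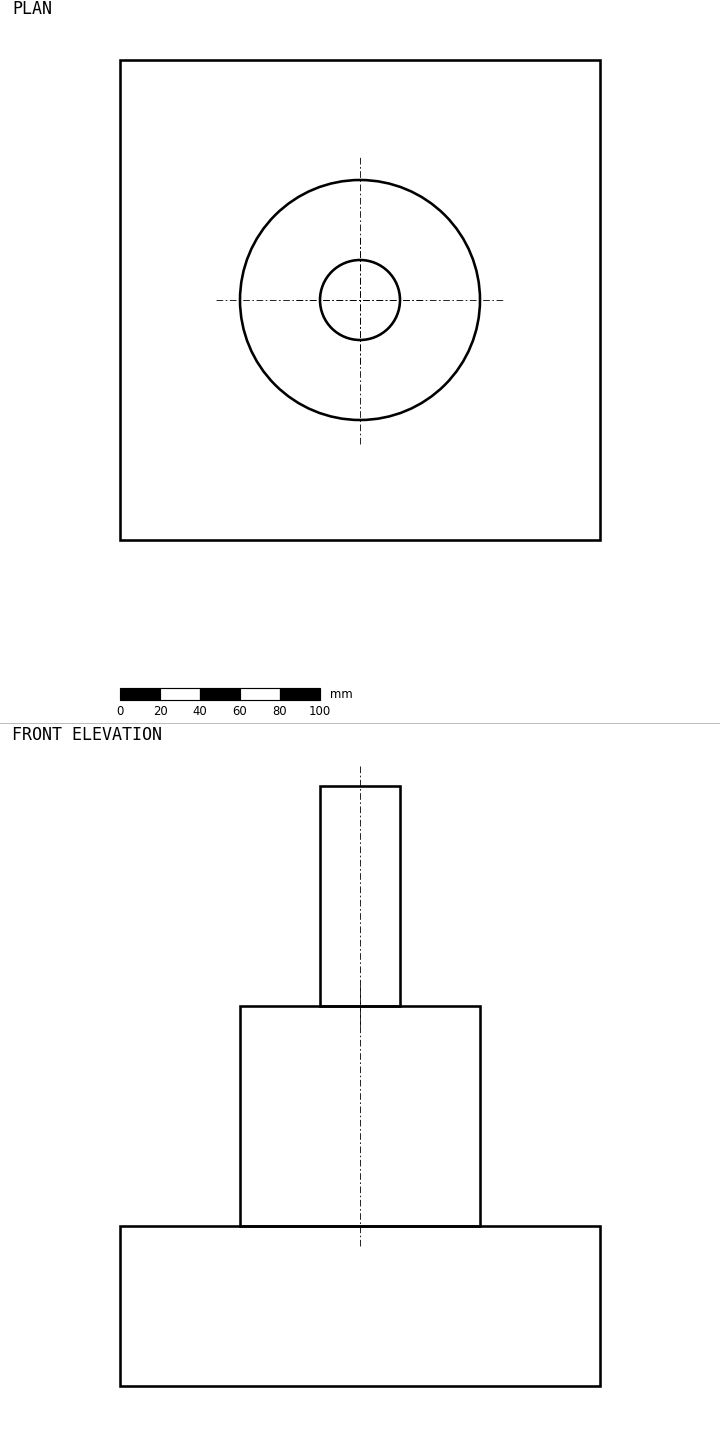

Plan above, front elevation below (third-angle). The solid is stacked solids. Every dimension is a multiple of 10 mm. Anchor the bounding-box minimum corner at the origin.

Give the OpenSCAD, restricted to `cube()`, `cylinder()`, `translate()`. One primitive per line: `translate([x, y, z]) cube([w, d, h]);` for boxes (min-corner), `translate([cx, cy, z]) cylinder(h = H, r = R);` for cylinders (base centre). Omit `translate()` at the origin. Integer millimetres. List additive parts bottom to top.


cube([240, 240, 80]);
translate([120, 120, 80]) cylinder(h = 110, r = 60);
translate([120, 120, 190]) cylinder(h = 110, r = 20);


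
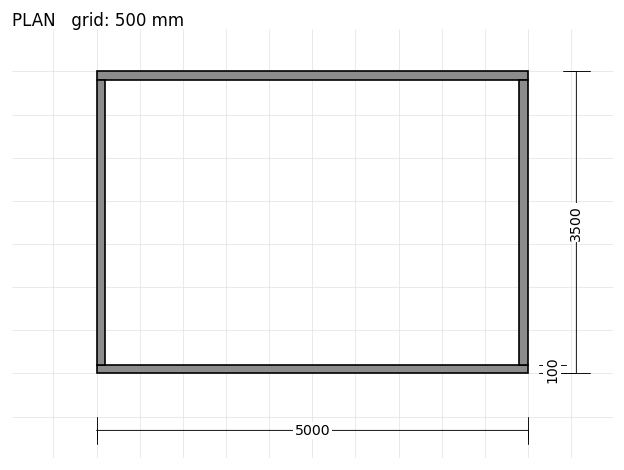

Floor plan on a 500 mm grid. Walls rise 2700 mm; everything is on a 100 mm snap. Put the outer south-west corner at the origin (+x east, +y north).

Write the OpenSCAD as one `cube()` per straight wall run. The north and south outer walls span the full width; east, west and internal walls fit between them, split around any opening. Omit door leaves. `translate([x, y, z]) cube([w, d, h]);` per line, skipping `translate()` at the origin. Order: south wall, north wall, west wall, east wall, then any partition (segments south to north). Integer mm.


cube([5000, 100, 2700]);
translate([0, 3400, 0]) cube([5000, 100, 2700]);
translate([0, 100, 0]) cube([100, 3300, 2700]);
translate([4900, 100, 0]) cube([100, 3300, 2700]);
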